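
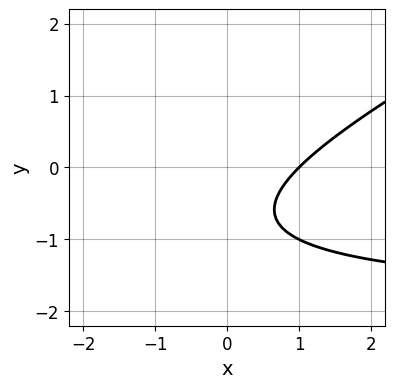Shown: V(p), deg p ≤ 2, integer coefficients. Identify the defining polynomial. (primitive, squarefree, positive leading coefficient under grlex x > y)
x*y - 2*y^2 + 2*x - 3*y - 2

1. The degree is 2 — the shape is more complex than any degree-1 curve.
2. From the axis intercepts and sections: the curve avoids every integer y-axis point in the box; one x-axis crossing is at x = 1.
3. The integer polynomial consistent with all of this is the stated p.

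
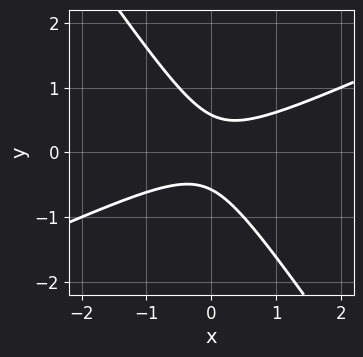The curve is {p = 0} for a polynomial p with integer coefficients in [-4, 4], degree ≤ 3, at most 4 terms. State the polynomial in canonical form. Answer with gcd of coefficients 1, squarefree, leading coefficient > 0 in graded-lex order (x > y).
(a) Degree: the shape is more complex than any degree-1 curve, so deg p = 2.
(b) Against the integer gridlines: it misses every integer gridline on the x-axis.
(c) Assembling these constraints gives the stated polynomial.

2*x^2 - 3*x*y - 3*y^2 + 1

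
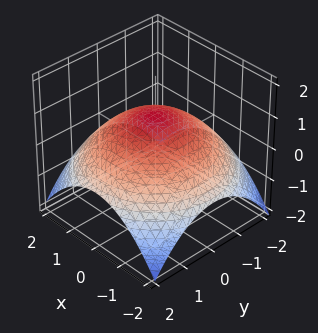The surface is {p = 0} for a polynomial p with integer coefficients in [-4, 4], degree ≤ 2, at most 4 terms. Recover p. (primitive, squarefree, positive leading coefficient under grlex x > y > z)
First, the degree is 2 — the shape is more complex than any degree-1 surface.
Next, symmetry: every cross-section ⟂ z is a circle, so x, y appear only via x² + y².
Then, reading off the gridlines: a circular section at z = 0 has radius between 1 and 2; it meets the z-axis at z = 1 (among the integer gridlines).
Finally, together with the visible shape, these determine p as stated.

x^2 + y^2 + 3*z - 3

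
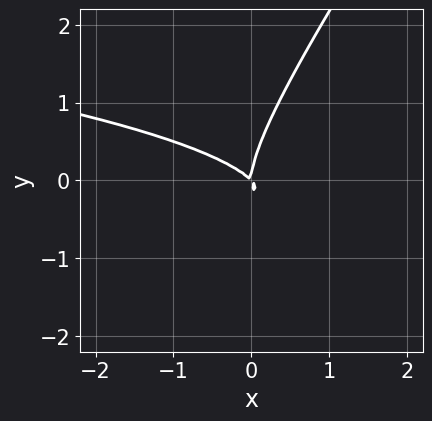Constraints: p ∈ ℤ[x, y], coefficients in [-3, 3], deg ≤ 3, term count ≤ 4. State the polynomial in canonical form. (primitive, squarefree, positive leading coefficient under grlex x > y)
Degree: a generic line meets the curve in up to 3 points, so deg p = 3.
Against the integer gridlines: it meets the x-axis at x = 0 (among the integer gridlines); it crosses the y-axis at the gridline y = 0.
Assembling these constraints gives the stated polynomial.

3*x*y^2 - 2*y^3 + 2*x^2 + 2*x*y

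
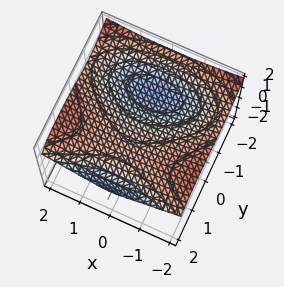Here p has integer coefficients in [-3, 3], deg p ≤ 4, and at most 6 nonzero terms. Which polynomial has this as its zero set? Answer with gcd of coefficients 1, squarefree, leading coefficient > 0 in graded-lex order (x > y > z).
y^3 + 2*z^3 - x^2 - 3*y - 3

First, deg p = 3. The shape is more complex than any degree-2 surface.
Then, observable constraints: no x-intercept at any integer in the box; the surface avoids every integer y-axis point in the box.
Finally, the integer polynomial consistent with all of this is the stated p.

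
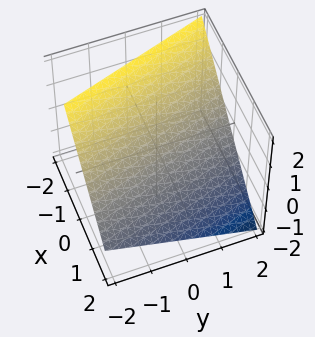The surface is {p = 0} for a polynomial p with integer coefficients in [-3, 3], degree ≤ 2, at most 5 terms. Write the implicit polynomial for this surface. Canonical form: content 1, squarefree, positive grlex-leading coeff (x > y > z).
3*x + y + 3*z - 2

1. The degree is 1 — the surface is flat (a plane).
2. Observable constraints: it meets the y-axis at y = 2 (among the integer gridlines).
3. Together with the visible shape, these determine p as stated.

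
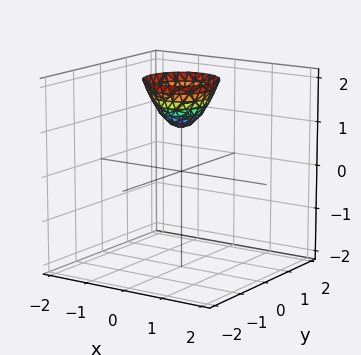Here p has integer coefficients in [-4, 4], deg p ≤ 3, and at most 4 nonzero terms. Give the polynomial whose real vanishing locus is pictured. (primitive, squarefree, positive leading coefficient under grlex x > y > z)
3*x^2 + 3*y^2 - 2*z + 2

1. Degree: the shape is more complex than any degree-1 surface, so deg p = 2.
2. Symmetry: every cross-section ⟂ z is a circle, so x, y appear only via x² + y².
3. Checking where it meets the axes: it misses every integer gridline on the x-axis; no y-intercept at any integer in the box.
4. Fitting integer coefficients to these (and the overall shape) gives p. Check: (0, 0, 1) on the z-axis lies on the surface, and p(0, 0, 1) = 0. ✓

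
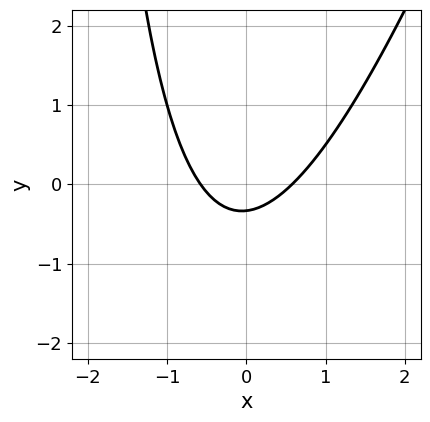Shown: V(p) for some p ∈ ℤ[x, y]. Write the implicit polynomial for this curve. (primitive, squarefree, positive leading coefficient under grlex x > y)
(a) deg p = 2. No degree-1 curve has this shape.
(b) Solving for integer coefficients yields p as stated.

3*x^2 - x*y - 3*y - 1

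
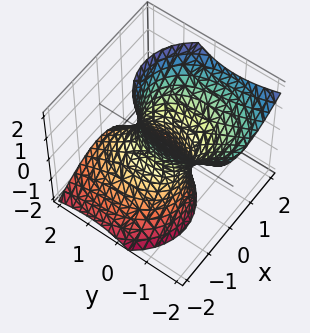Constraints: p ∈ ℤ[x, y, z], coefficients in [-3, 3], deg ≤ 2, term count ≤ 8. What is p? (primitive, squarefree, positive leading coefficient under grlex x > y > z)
deg p = 2.
Checking where it meets the axes: it misses every integer gridline on the z-axis; among the integer gridlines, it crosses the y-axis at y ∈ {-1, 1}.
These observations pin down the coefficients.

3*x^2 - 2*x*z + 2*y^2 + 2*y*z - z^2 - 2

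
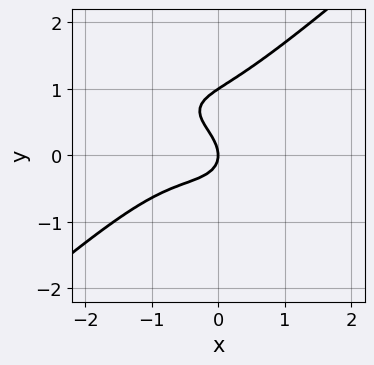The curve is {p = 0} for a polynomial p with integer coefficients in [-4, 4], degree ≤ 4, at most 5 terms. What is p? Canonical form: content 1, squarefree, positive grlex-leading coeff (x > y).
(a) deg p = 3.
(b) Observable constraints: it meets the x-axis at x = 0 (among the integer gridlines); among the integer gridlines, it crosses the y-axis at y ∈ {0, 1}.
(c) Putting this together gives p.

2*x^3 - 3*y^3 + 2*x^2 + 3*y^2 + 2*x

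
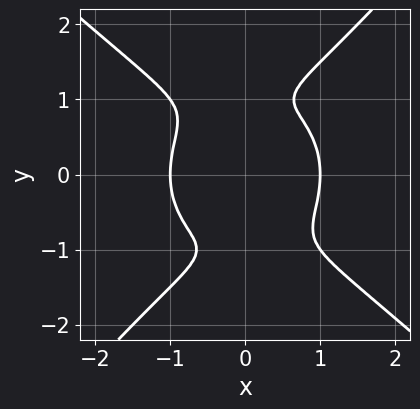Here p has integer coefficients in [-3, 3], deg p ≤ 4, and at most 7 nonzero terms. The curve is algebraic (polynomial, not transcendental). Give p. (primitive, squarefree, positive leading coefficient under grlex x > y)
2*x^4 + x*y^3 - 2*y^4 + 3*y^2 - 2

(a) Degree: a generic line meets the curve in up to 4 points, so deg p = 4.
(b) From the visible intercepts: the x-axis gridline crossings are at x ∈ {-1, 1}; it misses every integer gridline on the y-axis.
(c) The integer polynomial consistent with all of this is the stated p.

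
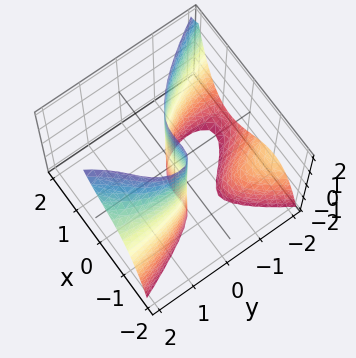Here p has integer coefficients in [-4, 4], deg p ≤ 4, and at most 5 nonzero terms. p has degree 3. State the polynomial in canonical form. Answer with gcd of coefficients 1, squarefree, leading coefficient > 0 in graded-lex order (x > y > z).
2*x^3 - y^2*z + x^2 + 2*x*y + 3*y

(a) deg p = 3. The shape is more complex than any degree-2 surface.
(b) From the visible intercepts: it crosses the y-axis at the gridline y = 0; it crosses the x-axis at the gridline x = 0; the visible z-axis segment lies entirely on the surface.
(c) Fitting integer coefficients to these (and the overall shape) gives p.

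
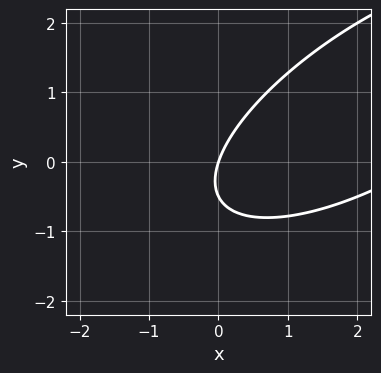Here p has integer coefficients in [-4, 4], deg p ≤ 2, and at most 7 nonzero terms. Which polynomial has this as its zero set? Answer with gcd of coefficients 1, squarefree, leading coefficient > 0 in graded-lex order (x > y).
deg p = 2.
From the visible intercepts: it meets the y-axis at y = 0 (among the integer gridlines); it meets the x-axis at x = 0 (among the integer gridlines).
Fitting integer coefficients to these (and the overall shape) gives p.

x^2 - 2*x*y + 2*y^2 - 3*x + y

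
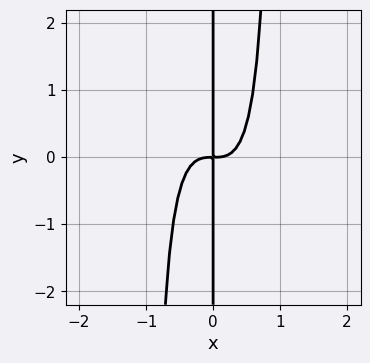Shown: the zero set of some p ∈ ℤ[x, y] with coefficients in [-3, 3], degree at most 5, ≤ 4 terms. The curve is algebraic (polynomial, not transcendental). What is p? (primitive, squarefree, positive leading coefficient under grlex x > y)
3*x^4 + x^3*y - x*y

1. deg p = 4. The shape is more complex than any degree-3 curve.
2. Observable constraints: the visible y-axis segment lies entirely on the curve.
3. Together with the visible shape, these determine p as stated.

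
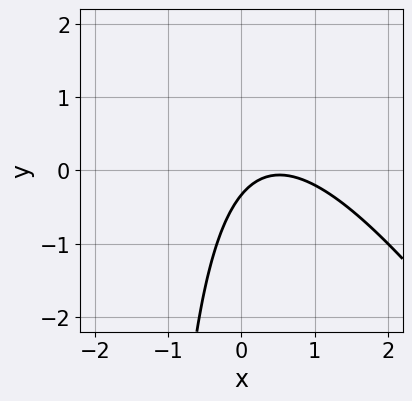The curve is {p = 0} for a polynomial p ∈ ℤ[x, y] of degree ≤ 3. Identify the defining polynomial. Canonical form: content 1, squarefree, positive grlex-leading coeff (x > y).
The degree is 2 — no degree-1 curve has this shape.
From the visible intercepts: no x-intercept at any integer in the box.
Together with the visible shape, these determine p as stated.

3*x^2 + 2*x*y - 3*x + 3*y + 1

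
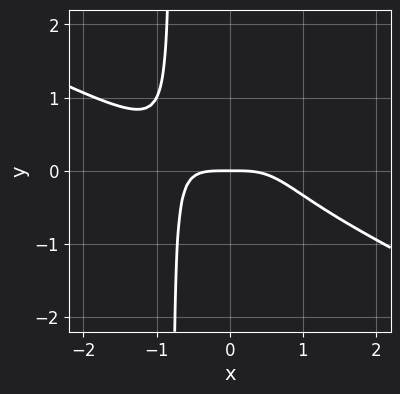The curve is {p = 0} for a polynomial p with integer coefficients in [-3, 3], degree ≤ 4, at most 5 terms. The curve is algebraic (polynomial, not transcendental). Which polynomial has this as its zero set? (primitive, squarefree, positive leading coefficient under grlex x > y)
(a) The degree is 4 — a generic line meets the curve in up to 4 points.
(b) Against the integer gridlines: it meets the x-axis at x = 0 (among the integer gridlines); it meets the y-axis at y = 0 (among the integer gridlines).
(c) Assembling these constraints gives the stated polynomial.

x^4 + 2*x^3*y + y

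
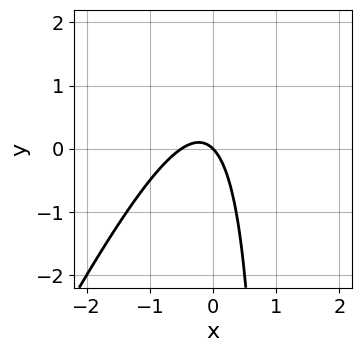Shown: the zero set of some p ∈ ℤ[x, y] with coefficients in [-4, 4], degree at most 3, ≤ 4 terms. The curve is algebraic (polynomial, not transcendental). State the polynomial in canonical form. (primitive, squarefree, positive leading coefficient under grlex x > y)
1. The degree is 2 — no degree-1 curve has this shape.
2. Checking where it meets the axes: it crosses the x-axis at the gridline x = 0; it meets the y-axis at y = 0 (among the integer gridlines).
3. Fitting integer coefficients to these (and the overall shape) gives p.

2*x^2 - x*y + x + y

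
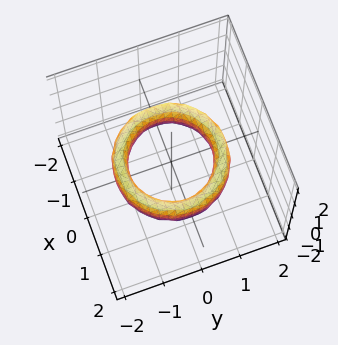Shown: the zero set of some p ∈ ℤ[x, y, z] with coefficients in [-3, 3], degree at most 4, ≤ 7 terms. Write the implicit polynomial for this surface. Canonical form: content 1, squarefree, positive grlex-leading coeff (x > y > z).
x^4 + 2*x^2*y^2 + y^4 - 3*x^2 - 3*y^2 + z^2 + 2

1. deg p = 4.
2. Symmetry: every cross-section ⟂ z is a circle, so x, y appear only via x² + y².
3. Against the integer gridlines: a circular section at z = 0 has radius exactly 1; no z-intercept at any integer in the box.
4. The integer polynomial consistent with all of this is the stated p.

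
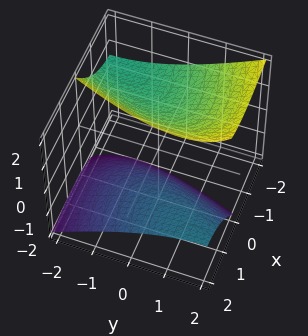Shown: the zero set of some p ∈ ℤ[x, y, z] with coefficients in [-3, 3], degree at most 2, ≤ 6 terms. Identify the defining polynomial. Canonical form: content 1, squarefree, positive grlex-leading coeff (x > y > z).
x^2 - 2*x*y + 3*x*z + y^2 - 2*z^2 + 3

(a) There are 2 components. Treating them together as one polynomial.
(b) deg p = 2. The shape is more complex than any degree-1 surface.
(c) Against the integer gridlines: the surface avoids every integer y-axis point in the box; it misses every integer gridline on the x-axis.
(d) Matching integer coefficients to the picture gives p.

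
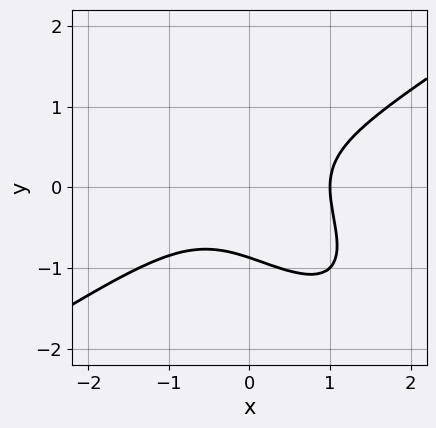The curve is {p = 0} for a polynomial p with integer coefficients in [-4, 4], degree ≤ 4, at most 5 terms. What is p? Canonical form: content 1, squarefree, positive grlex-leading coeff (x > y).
2*x^3 - 3*x*y^2 - 3*y^3 - 2

(a) deg p = 3. A generic line meets the curve in up to 3 points.
(b) Observable constraints: it meets the x-axis at x = 1 (among the integer gridlines).
(c) Solving for integer coefficients yields p as stated.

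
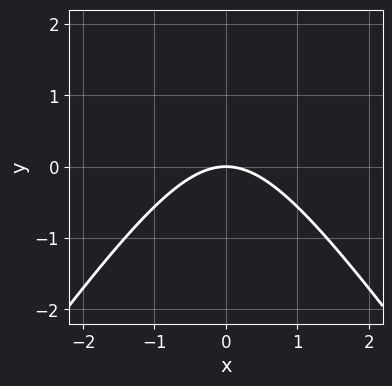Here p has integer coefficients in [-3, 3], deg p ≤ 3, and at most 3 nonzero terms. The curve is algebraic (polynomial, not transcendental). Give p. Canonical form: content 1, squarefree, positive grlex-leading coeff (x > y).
2*x^2 - y^2 + 3*y

First, the degree is 2 — the shape is more complex than any degree-1 curve.
Then, symmetries: mirror symmetry x ↦ −x ⇒ only even powers of x.
Next, observable constraints: it crosses the y-axis at the gridline y = 0; it crosses the x-axis at the gridline x = 0.
Finally, matching integer coefficients to the picture gives p.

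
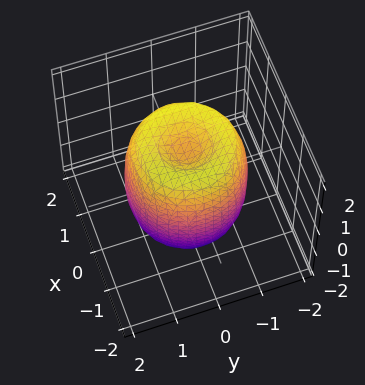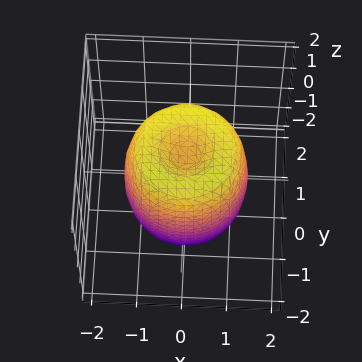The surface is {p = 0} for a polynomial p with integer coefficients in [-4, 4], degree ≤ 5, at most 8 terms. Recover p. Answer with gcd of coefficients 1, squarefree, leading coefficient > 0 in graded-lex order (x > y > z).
The degree is 4 — a generic line meets the surface in up to 4 points.
Symmetry: every cross-section ⟂ z is a circle, so x, y appear only via x² + y².
Against the integer gridlines: a circular section at z = 0 has radius between 1 and 2; the z-axis gridline crossings are at z ∈ {-1, 1}.
These observations pin down the coefficients.

2*x^4 + 4*x^2*y^2 + 2*y^4 - 3*x^2 - 3*y^2 + z^2 - 1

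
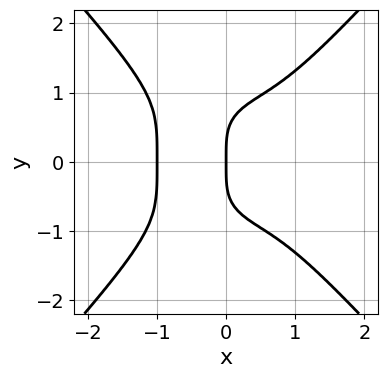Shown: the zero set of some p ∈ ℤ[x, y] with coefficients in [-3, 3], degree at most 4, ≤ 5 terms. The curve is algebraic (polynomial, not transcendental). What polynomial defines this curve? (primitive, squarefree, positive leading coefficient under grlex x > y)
3*x^4 - 2*y^4 + 3*x

(a) The degree is 4 — a generic line meets the curve in up to 4 points.
(b) Symmetries: the y ↦ −y reflection is a symmetry, so y appears only in even powers.
(c) Reading off the gridlines: it meets the y-axis at y = 0 (among the integer gridlines); the x-axis gridline crossings are at x ∈ {-1, 0}.
(d) These observations pin down the coefficients.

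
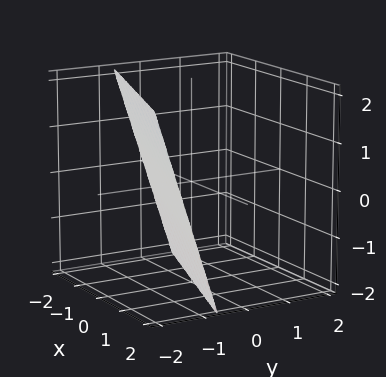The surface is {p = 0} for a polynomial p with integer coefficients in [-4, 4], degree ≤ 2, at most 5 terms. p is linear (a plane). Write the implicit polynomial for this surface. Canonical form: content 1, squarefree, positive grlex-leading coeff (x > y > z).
(a) The degree is 1 — the surface is flat (a plane).
(b) From the visible intercepts: it crosses the x-axis at the gridline x = -2; one z-axis crossing is at z = -2.
(c) These observations pin down the coefficients.

x + 3*y + z + 2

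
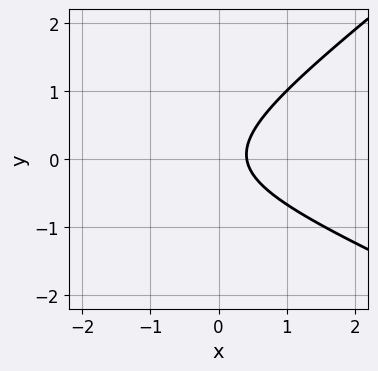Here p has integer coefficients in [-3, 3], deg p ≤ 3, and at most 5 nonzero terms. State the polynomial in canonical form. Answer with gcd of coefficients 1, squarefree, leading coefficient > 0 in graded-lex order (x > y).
x^2 + x*y - 3*y^2 + 2*x - 1

(a) deg p = 2.
(b) From the axis intercepts and sections: no y-intercept at any integer in the box.
(c) Matching integer coefficients to the picture gives p.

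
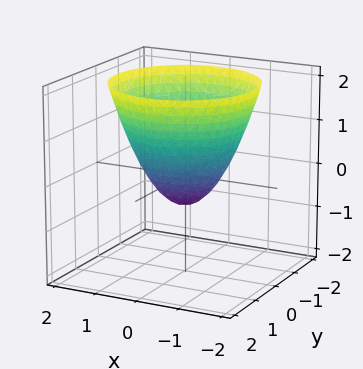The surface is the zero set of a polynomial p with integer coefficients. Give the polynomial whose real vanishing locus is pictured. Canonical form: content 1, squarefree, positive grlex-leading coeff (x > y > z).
3*x^2 + 3*y^2 - 3*z - 2

First, the degree is 2 — the shape is more complex than any degree-1 surface.
Then, symmetries: rotational symmetry about the z-axis ⇒ p depends on x, y only through x² + y².
Then, from the visible intercepts: a circular section at z = 0 has radius between 0 and 1.
Finally, assembling these constraints gives the stated polynomial.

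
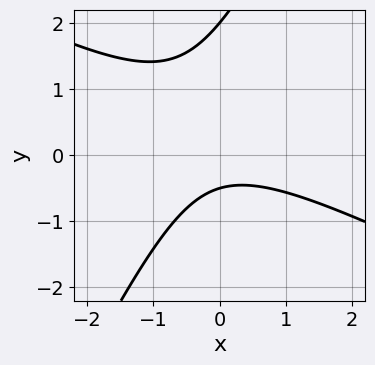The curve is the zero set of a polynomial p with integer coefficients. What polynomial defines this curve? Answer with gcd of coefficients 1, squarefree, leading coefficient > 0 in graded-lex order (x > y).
2*x^2 + 3*x*y - 2*y^2 + 3*y + 2

First, deg p = 2. A generic line meets the curve in up to 2 points.
Next, from the visible intercepts: it crosses the y-axis at the gridline y = 2; no x-intercept at any integer in the box.
Finally, matching integer coefficients to the picture gives p.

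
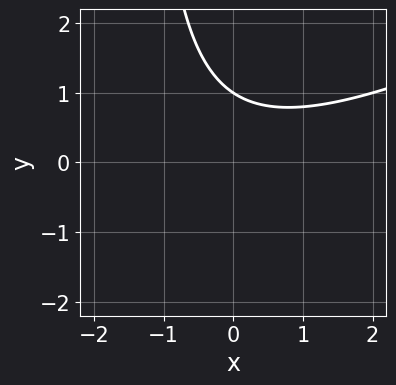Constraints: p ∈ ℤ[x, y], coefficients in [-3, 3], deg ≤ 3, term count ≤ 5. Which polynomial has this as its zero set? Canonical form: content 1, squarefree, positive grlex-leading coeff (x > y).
x^2 - 2*x*y - 3*y + 3

(a) The degree is 2 — no degree-1 curve has this shape.
(b) From the axis intercepts and sections: no x-intercept at any integer in the box; it meets the y-axis at y = 1 (among the integer gridlines).
(c) Fitting integer coefficients to these (and the overall shape) gives p.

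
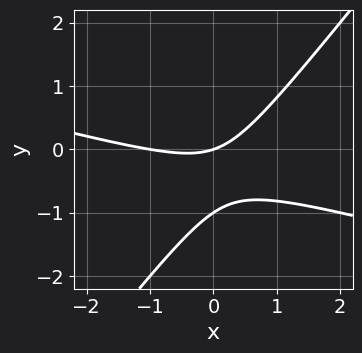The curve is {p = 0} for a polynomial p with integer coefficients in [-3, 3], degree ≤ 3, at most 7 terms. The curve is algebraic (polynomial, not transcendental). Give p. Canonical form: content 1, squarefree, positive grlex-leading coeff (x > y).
1. The degree is 2 — the shape is more complex than any degree-1 curve.
2. Checking where it meets the axes: among the integer gridlines, it crosses the x-axis at x ∈ {-1, 0}; the y-axis gridline crossings are at y ∈ {-1, 0}.
3. Putting this together gives p.

x^2 + 3*x*y - 3*y^2 + x - 3*y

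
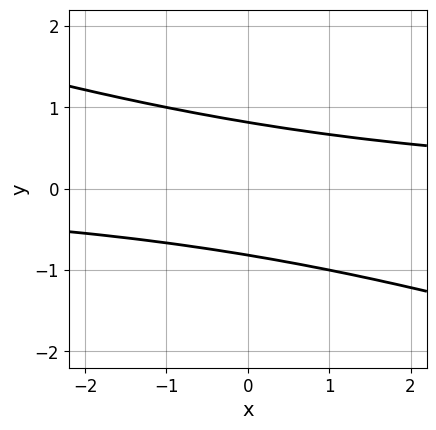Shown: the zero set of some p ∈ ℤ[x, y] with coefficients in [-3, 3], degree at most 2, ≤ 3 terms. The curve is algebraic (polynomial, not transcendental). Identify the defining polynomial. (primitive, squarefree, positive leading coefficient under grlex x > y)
1. Degree: the shape is more complex than any degree-1 curve, so deg p = 2.
2. Against the integer gridlines: no x-intercept at any integer in the box.
3. Assembling these constraints gives the stated polynomial.

x*y + 3*y^2 - 2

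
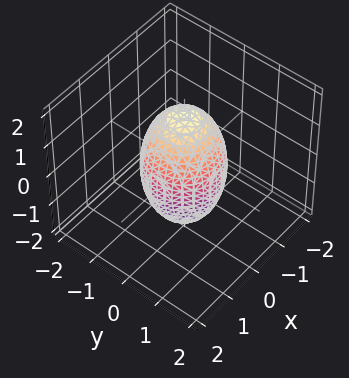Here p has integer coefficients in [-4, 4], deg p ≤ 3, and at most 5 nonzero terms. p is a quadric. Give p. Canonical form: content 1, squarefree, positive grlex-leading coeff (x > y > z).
First, deg p = 2. Bounded and convex; a quadric.
Next, symmetries: it's symmetric under z → −z, forcing even powers of z; the surface is invariant under rotation about z: p = q(x² + y², z).
Next, against the integer gridlines: a circular section at z = -1 has radius between 0 and 1; among the integer gridlines, it crosses the y-axis at y ∈ {-1, 1}; the x-axis gridline crossings are at x ∈ {-1, 1}.
Finally, assembling these constraints gives the stated polynomial.

3*x^2 + 3*y^2 + z^2 - 3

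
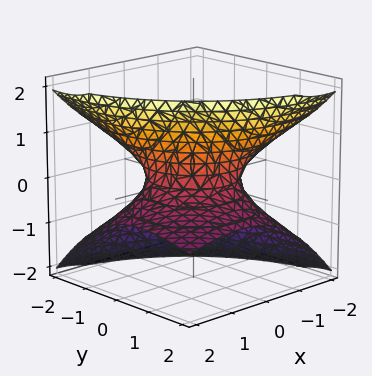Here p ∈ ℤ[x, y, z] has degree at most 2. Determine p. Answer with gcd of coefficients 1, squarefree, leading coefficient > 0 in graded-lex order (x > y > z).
x^2 + 2*x*z + y^2 + 2*y*z - 2*z^2 - 1

1. The degree is 2 — the shape is more complex than any degree-1 surface.
2. Checking where it meets the axes: the y-axis gridline crossings are at y ∈ {-1, 1}; no z-intercept at any integer in the box; among the integer gridlines, it crosses the x-axis at x ∈ {-1, 1}.
3. These observations pin down the coefficients.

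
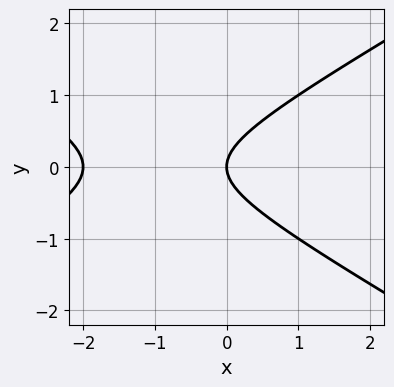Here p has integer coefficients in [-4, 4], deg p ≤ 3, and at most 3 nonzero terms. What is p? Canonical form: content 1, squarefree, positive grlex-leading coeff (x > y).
x^2 - 3*y^2 + 2*x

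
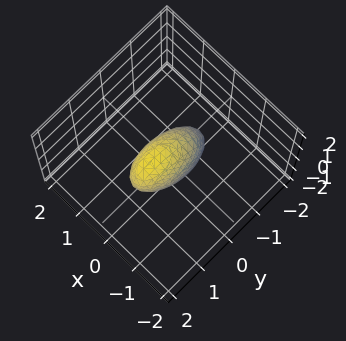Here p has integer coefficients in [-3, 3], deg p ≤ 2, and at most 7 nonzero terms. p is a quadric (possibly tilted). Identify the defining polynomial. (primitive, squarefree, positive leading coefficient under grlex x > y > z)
3*x^2 + y^2 - y*z + z^2 - 1

First, deg p = 2.
Then, against the integer gridlines: among the integer gridlines, it crosses the y-axis at y ∈ {-1, 1}; the z-axis gridline crossings are at z ∈ {-1, 1}.
Finally, fitting integer coefficients to these (and the overall shape) gives p.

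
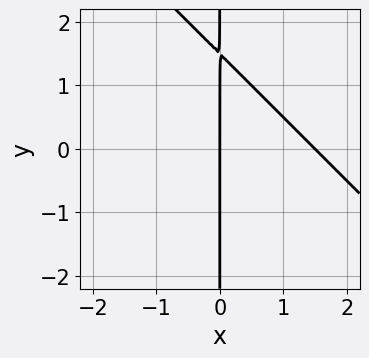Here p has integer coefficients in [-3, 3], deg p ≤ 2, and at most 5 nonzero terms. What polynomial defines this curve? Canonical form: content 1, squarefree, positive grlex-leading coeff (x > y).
deg p = 2.
Checking where it meets the axes: it meets the x-axis at x = 0 (among the integer gridlines); the visible y-axis segment lies entirely on the curve.
Matching integer coefficients to the picture gives p.

2*x^2 + 2*x*y - 3*x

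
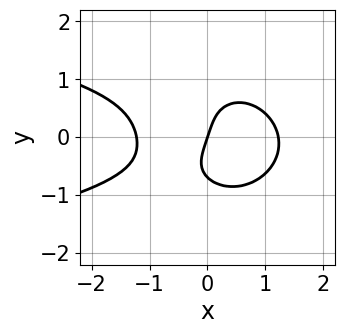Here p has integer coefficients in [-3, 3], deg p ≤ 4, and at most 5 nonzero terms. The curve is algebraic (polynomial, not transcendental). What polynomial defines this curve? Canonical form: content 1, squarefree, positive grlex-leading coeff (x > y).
3*x^2*y^2 + 3*y^4 + 2*x^3 - 3*x + y

1. deg p = 4. The shape is more complex than any degree-3 curve.
2. Observable constraints: it meets the x-axis at x = 0 (among the integer gridlines); one y-axis crossing is at y = 0.
3. Together with the visible shape, these determine p as stated.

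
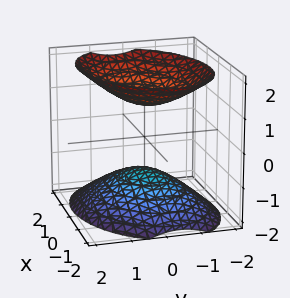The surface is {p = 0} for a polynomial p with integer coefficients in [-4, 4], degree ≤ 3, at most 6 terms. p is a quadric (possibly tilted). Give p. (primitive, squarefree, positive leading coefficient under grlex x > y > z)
2*x^2 - x*y + 3*y^2 - 3*z^2 + 3

First, I count 2 distinct pieces.
Next, the degree is 2 — the shape is more complex than any degree-1 surface.
Next, against the integer gridlines: no y-intercept at any integer in the box; no x-intercept at any integer in the box; the z-axis gridline crossings are at z ∈ {-1, 1}.
Finally, these observations pin down the coefficients.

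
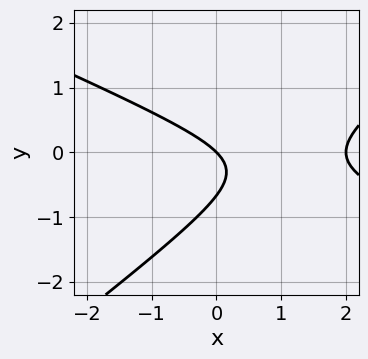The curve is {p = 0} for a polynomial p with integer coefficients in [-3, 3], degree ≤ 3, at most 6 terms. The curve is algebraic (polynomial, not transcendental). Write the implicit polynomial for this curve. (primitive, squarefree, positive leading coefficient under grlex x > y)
Degree: the shape is more complex than any degree-1 curve, so deg p = 2.
Against the integer gridlines: one y-axis crossing is at y = 0; the x-axis gridline crossings are at x ∈ {0, 2}.
Putting this together gives p.

x^2 + x*y - 3*y^2 - 2*x - 2*y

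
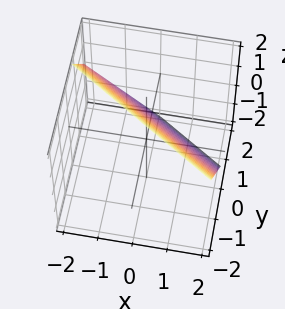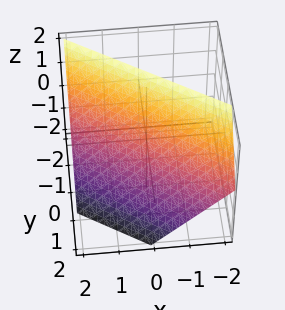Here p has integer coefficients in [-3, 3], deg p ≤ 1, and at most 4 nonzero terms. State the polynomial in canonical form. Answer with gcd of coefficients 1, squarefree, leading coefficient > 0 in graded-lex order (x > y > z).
(a) deg p = 1. The surface is flat (a plane).
(b) Against the integer gridlines: it crosses the z-axis at the gridline z = 1; one x-axis crossing is at x = 1.
(c) Solving for integer coefficients yields p as stated.

2*x + 3*y + 2*z - 2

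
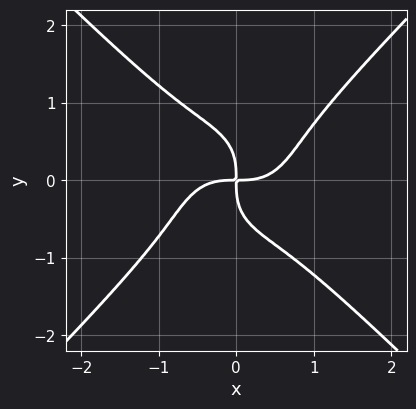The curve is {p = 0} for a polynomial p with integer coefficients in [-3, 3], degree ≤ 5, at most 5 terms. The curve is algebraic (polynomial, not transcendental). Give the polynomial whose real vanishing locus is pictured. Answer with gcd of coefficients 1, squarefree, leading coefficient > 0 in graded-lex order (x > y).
(a) The degree is 4 — no degree-3 curve has this shape.
(b) Against the integer gridlines: it crosses the x-axis at the gridline x = 0; it crosses the y-axis at the gridline y = 0.
(c) Matching integer coefficients to the picture gives p.

x^4 - y^4 - x*y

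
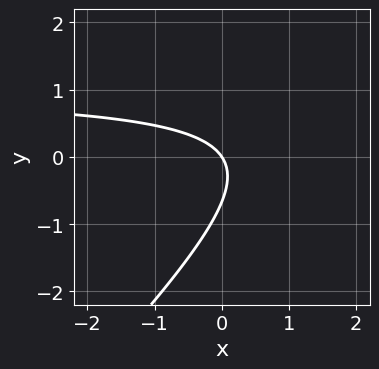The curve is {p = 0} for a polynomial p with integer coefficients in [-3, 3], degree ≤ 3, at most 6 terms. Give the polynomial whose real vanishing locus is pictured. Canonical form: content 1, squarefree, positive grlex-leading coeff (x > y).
3*x*y - 3*y^2 - 3*x - 2*y

The degree is 2 — a generic line meets the curve in up to 2 points.
From the axis intercepts and sections: one x-axis crossing is at x = 0; it meets the y-axis at y = 0 (among the integer gridlines).
The integer polynomial consistent with all of this is the stated p.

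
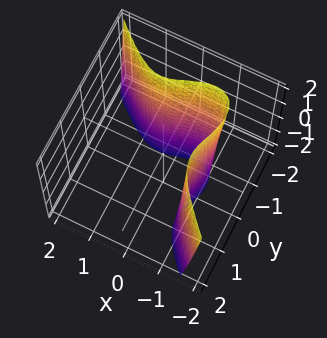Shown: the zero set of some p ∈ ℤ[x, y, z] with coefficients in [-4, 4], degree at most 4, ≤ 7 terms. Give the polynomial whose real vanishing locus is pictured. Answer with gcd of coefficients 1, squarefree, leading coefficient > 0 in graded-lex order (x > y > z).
3*x^3 + 3*y^3 + y^2*z + 3*x*y + 3

deg p = 3.
From the axis intercepts and sections: one y-axis crossing is at y = -1; no z-intercept at any integer in the box; it crosses the x-axis at the gridline x = -1.
Assembling these constraints gives the stated polynomial.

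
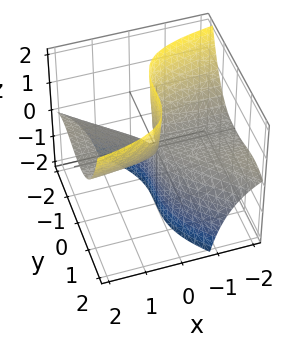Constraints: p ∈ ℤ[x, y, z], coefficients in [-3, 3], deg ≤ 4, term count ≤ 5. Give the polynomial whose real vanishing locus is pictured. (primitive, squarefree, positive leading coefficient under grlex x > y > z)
(a) The degree is 3 — a generic line meets the surface in up to 3 points.
(b) Reading off the gridlines: it crosses the y-axis at the gridline y = 0; the visible z-axis segment lies entirely on the surface.
(c) Together with the visible shape, these determine p as stated. Check: (-1, 0, 0) on the x-axis lies on the surface, and p(-1, 0, 0) = 0. ✓

x*y^2 + y^3 - 3*x*z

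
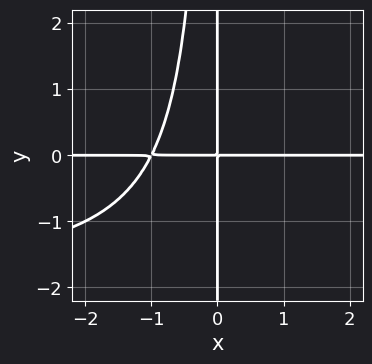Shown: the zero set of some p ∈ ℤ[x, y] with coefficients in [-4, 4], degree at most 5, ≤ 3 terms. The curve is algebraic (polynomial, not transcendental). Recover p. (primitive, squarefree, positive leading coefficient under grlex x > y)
x^2*y^2 + 2*x^2*y + 2*x*y

Degree: a generic line meets the curve in up to 4 points, so deg p = 4.
From the axis intercepts and sections: every point of the x-axis in the box is on the curve; the visible y-axis segment lies entirely on the curve.
Matching integer coefficients to the picture gives p.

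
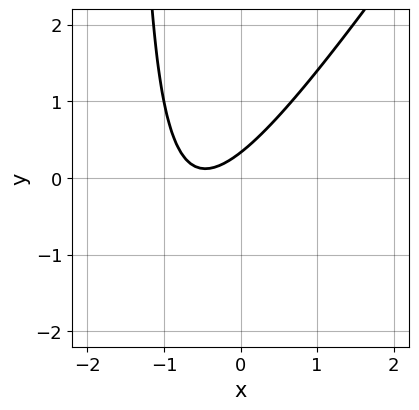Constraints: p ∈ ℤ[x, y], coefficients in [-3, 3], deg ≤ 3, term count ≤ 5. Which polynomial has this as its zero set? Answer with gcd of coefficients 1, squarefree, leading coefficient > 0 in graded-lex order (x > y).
3*x^2 - 2*x*y + 3*x - 3*y + 1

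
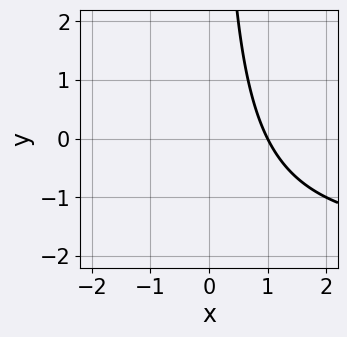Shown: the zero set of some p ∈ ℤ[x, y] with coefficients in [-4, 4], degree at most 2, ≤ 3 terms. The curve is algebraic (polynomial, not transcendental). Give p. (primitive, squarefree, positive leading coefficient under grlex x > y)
x*y + 2*x - 2

1. deg p = 2. No degree-1 curve has this shape.
2. Observable constraints: it misses every integer gridline on the y-axis; it crosses the x-axis at the gridline x = 1.
3. Solving for integer coefficients yields p as stated.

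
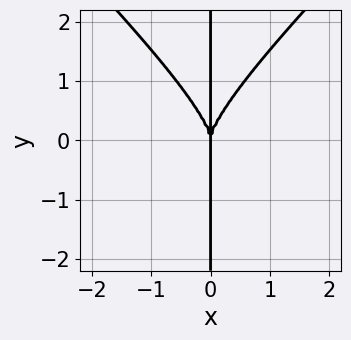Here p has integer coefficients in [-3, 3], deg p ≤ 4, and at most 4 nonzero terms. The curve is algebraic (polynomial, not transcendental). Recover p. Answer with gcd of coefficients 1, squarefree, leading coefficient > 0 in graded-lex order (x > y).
(a) The degree is 4 — a generic line meets the curve in up to 4 points.
(b) Checking where it meets the axes: it meets the x-axis at x = 0 (among the integer gridlines); every point of the y-axis in the box is on the curve.
(c) The integer polynomial consistent with all of this is the stated p.

x^3*y - x*y^3 + 2*x^3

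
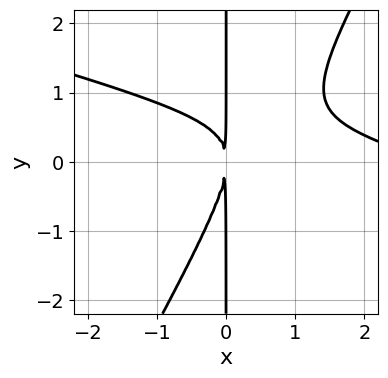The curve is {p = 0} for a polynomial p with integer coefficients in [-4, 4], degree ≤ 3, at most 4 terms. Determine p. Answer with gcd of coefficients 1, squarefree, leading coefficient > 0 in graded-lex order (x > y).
x^3 + 3*x^2*y - 2*x*y^2 - 3*x^2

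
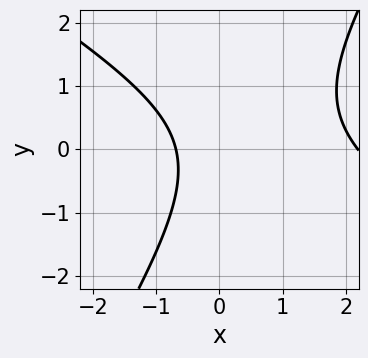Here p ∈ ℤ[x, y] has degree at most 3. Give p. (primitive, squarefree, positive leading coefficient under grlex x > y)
First, deg p = 2.
Then, from the axis intercepts and sections: it misses every integer gridline on the y-axis.
Finally, together with the visible shape, these determine p as stated.

2*x^2 + 2*x*y - 2*y^2 - 3*x - 3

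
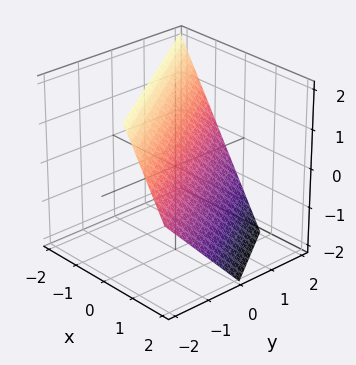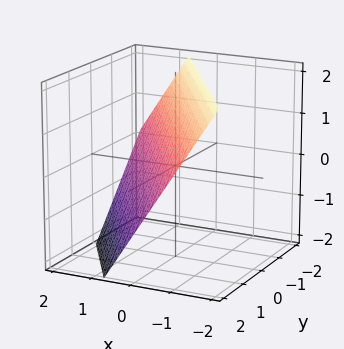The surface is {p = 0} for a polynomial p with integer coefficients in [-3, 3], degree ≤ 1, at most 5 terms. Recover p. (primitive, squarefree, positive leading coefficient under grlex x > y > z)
3*x + 2*y + 2*z - 2

Degree: every cross-section is a straight line — this is a plane, so deg p = 1.
Reading off the gridlines: it meets the y-axis at y = 1 (among the integer gridlines); one z-axis crossing is at z = 1.
Fitting integer coefficients to these (and the overall shape) gives p.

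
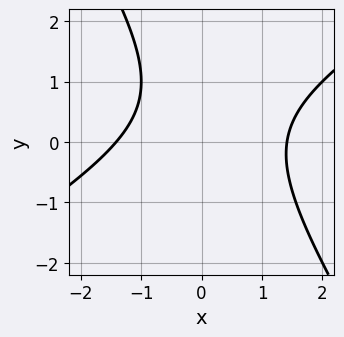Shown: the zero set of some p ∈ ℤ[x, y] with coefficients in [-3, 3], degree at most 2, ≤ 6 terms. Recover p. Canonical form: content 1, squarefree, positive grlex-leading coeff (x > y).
x^2 - x*y - y^2 + y - 2

First, the degree is 2 — no degree-1 curve has this shape.
Next, reading off the gridlines: the curve avoids every integer y-axis point in the box.
Finally, matching integer coefficients to the picture gives p.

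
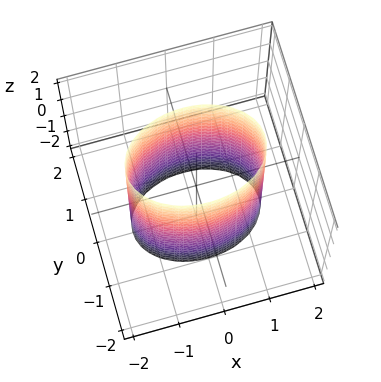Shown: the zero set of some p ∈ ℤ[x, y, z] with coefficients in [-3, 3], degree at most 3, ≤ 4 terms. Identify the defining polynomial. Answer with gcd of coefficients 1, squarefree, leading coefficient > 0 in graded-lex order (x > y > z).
First, deg p = 2. A cylinder; a quadric.
Then, symmetries: mirror symmetry x ↦ −x ⇒ only even powers of x; mirror symmetry y ↦ −y ⇒ only even powers of y; the z ↦ −z reflection is a symmetry, so z appears only in even powers.
Then, from the axis intercepts and sections: the y-axis gridline crossings are at y ∈ {-1, 1}; no z-intercept at any integer in the box.
Finally, these observations pin down the coefficients.

x^2 + 2*y^2 - 2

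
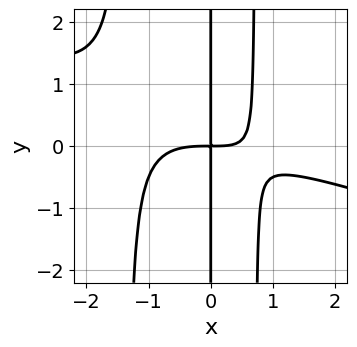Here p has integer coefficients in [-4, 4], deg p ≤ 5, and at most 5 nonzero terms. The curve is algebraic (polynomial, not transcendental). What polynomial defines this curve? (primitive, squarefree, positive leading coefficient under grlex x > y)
1. The degree is 4 — the shape is more complex than any degree-3 curve.
2. Observable constraints: the visible y-axis segment lies entirely on the curve.
3. Putting this together gives p.

x^4 + 3*x^3*y + 2*x^2*y - 3*x*y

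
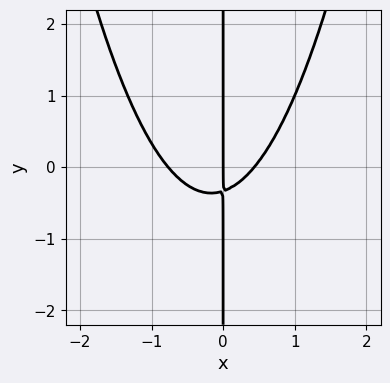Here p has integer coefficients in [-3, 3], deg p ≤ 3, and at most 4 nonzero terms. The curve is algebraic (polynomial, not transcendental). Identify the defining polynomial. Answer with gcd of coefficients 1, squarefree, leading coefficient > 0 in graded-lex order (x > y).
The degree is 3 — the shape is more complex than any degree-2 curve.
Observable constraints: one x-axis crossing is at x = 0; the visible y-axis segment lies entirely on the curve.
Putting this together gives p.

3*x^3 + x^2 - 3*x*y - x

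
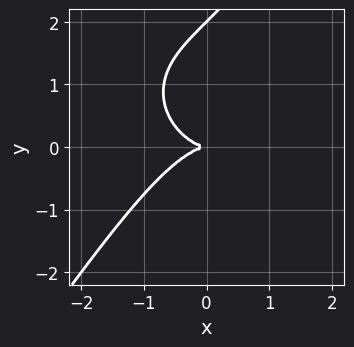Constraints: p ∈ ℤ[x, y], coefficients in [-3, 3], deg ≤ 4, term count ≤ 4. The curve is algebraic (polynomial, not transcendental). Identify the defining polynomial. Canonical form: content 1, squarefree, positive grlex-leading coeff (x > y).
(a) The degree is 3 — no degree-2 curve has this shape.
(b) Against the integer gridlines: the y-axis gridline crossings are at y ∈ {0, 2}; it meets the x-axis at x = 0 (among the integer gridlines).
(c) These observations pin down the coefficients.

x^3 + x*y^2 - y^3 + 2*y^2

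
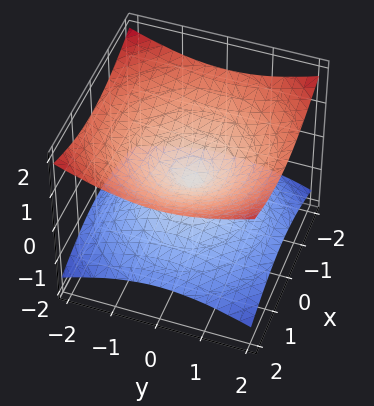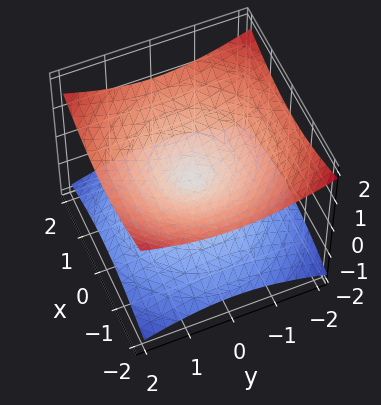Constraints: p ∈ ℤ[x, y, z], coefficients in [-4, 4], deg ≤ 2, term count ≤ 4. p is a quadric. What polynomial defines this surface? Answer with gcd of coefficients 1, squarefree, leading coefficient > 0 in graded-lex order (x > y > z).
x^2 + y^2 - 3*z^2

First, degree: a double cone through the origin; a quadric, so deg p = 2.
Next, by symmetry, the z-axis is an axis of rotation, so x and y enter only as x² + y²; it's symmetric under z → −z, forcing even powers of z.
Then, observable constraints: a circular section at z = -1 has radius between 1 and 2; it meets the x-axis at x = 0 (among the integer gridlines); it crosses the y-axis at the gridline y = 0.
Finally, together with the visible shape, these determine p as stated.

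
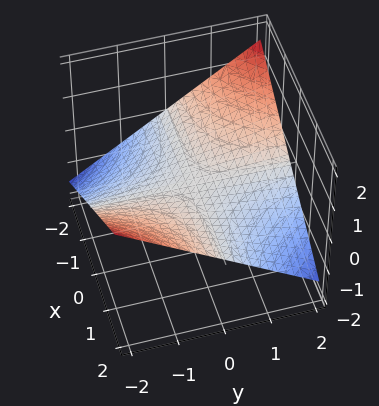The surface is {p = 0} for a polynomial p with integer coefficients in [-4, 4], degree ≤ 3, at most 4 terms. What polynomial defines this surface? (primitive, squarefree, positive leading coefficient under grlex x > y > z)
x*y + 3*z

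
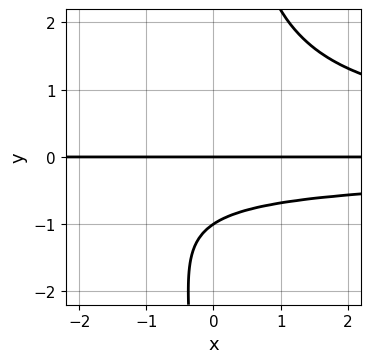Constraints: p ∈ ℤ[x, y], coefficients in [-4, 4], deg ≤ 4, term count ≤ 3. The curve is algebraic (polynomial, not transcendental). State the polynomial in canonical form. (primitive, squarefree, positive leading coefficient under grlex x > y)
1. Degree: a generic line meets the curve in up to 4 points, so deg p = 4.
2. Against the integer gridlines: among the integer gridlines, it crosses the y-axis at y ∈ {-1, 0}; every point of the x-axis in the box is on the curve.
3. Matching integer coefficients to the picture gives p.

2*x*y^3 - 3*y^2 - 3*y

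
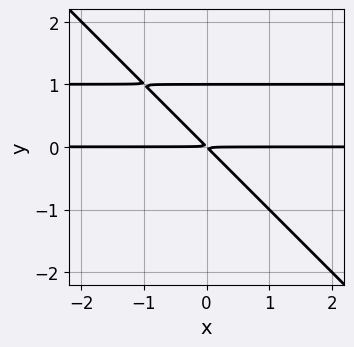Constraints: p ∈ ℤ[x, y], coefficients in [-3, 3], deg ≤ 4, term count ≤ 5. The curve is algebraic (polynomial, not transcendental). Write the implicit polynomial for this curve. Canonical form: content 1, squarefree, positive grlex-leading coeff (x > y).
(a) deg p = 3. A generic line meets the curve in up to 3 points.
(b) From the axis intercepts and sections: the visible x-axis segment lies entirely on the curve; it crosses the y-axis at the gridline y = 1.
(c) Putting this together gives p.

x*y^2 + y^3 - x*y - y^2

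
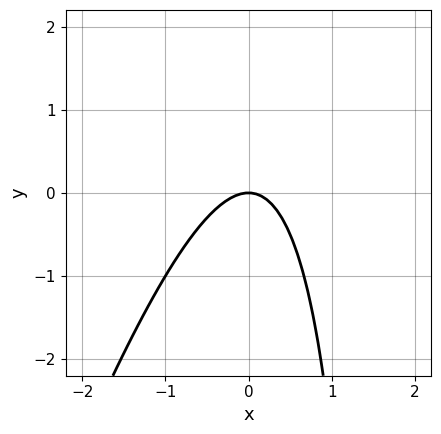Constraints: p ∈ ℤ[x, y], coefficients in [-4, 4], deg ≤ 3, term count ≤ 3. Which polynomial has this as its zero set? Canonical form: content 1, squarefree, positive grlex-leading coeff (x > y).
3*x^2 - x*y + 2*y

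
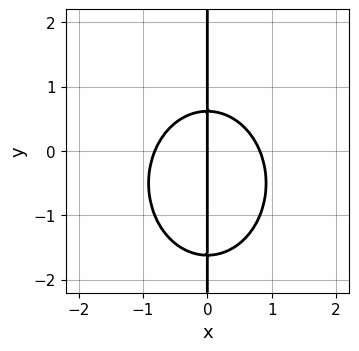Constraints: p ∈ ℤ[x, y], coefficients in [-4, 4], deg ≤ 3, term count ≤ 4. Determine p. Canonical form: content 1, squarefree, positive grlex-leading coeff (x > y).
1. deg p = 3.
2. Checking where it meets the axes: the visible y-axis segment lies entirely on the curve; one x-axis crossing is at x = 0.
3. Together with the visible shape, these determine p as stated.

3*x^3 + 2*x*y^2 + 2*x*y - 2*x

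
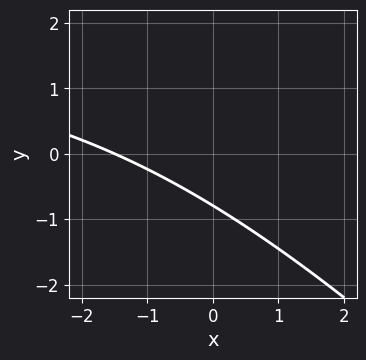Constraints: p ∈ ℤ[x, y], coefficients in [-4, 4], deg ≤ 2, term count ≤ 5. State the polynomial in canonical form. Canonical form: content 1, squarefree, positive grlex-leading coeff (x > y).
1. The degree is 2 — no degree-1 curve has this shape.
2. Solving for integer coefficients yields p as stated.

x*y + y^2 - 2*x - 3*y - 3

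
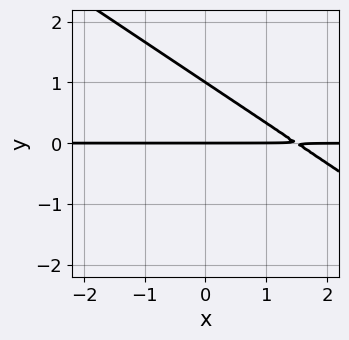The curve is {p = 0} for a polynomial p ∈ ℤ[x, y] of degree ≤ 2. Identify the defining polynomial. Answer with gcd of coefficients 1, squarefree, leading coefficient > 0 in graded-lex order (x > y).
First, degree: no degree-1 curve has this shape, so deg p = 2.
Next, against the integer gridlines: among the integer gridlines, it crosses the y-axis at y ∈ {0, 1}; the visible x-axis segment lies entirely on the curve.
Finally, the integer polynomial consistent with all of this is the stated p.

2*x*y + 3*y^2 - 3*y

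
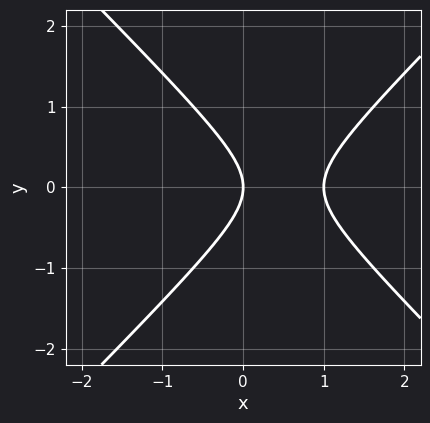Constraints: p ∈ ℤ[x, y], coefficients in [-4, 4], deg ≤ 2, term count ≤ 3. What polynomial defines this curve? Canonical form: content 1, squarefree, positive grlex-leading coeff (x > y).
(a) Degree: the shape is more complex than any degree-1 curve, so deg p = 2.
(b) Symmetries: mirror symmetry y ↦ −y ⇒ only even powers of y.
(c) Against the integer gridlines: one y-axis crossing is at y = 0; among the integer gridlines, it crosses the x-axis at x ∈ {0, 1}.
(d) Solving for integer coefficients yields p as stated.

x^2 - y^2 - x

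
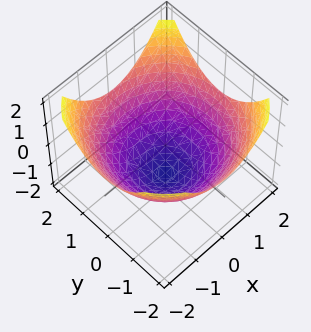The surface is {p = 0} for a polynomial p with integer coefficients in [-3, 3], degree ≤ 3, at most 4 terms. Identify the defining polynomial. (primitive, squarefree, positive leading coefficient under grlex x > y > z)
x^2 + y^2 - 2*z - 3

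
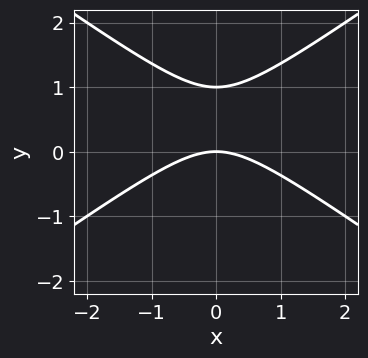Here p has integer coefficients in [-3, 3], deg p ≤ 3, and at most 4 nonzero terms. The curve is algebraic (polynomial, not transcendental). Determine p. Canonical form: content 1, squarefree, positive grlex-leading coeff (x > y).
1. deg p = 2. The shape is more complex than any degree-1 curve.
2. Symmetries: it's symmetric under x → −x, forcing even powers of x.
3. Reading off the gridlines: the y-axis gridline crossings are at y ∈ {0, 1}; one x-axis crossing is at x = 0.
4. Putting this together gives p.

x^2 - 2*y^2 + 2*y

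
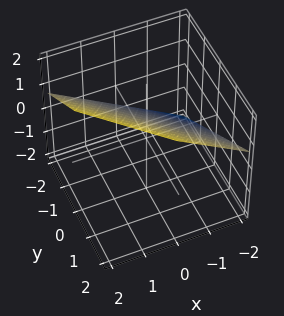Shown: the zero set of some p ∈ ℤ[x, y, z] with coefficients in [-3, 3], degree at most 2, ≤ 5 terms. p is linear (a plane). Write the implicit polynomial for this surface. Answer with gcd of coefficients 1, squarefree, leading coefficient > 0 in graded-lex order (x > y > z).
2*x + 2*y - 3*z + 2

(a) deg p = 1.
(b) Checking where it meets the axes: it crosses the y-axis at the gridline y = -1; one x-axis crossing is at x = -1.
(c) Together with the visible shape, these determine p as stated.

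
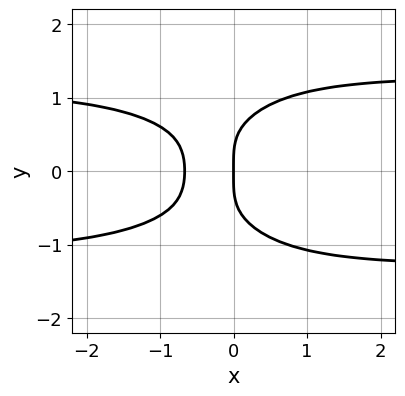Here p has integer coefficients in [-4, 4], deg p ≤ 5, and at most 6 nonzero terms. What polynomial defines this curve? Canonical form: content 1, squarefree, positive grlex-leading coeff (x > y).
2*x^2*y^2 + 2*y^4 - 3*x^2 - 2*x

deg p = 4. No degree-3 curve has this shape.
Symmetries: the y ↦ −y reflection is a symmetry, so y appears only in even powers.
Against the integer gridlines: it crosses the x-axis at the gridline x = 0; one y-axis crossing is at y = 0.
Fitting integer coefficients to these (and the overall shape) gives p.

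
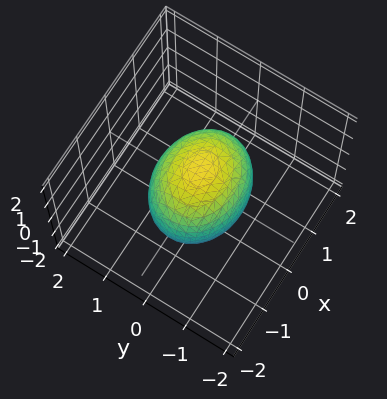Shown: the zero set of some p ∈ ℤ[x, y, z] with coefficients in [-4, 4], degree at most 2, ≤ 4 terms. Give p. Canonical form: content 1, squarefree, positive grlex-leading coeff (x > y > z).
2*x^2 + 3*y^2 + 2*z^2 - 3

1. Degree: bounded and convex; a quadric, so deg p = 2.
2. Symmetries: mirror symmetry z ↦ −z ⇒ only even powers of z; mirror symmetry y ↦ −y ⇒ only even powers of y; the x ↦ −x reflection is a symmetry, so x appears only in even powers.
3. From the axis intercepts and sections: among the integer gridlines, it crosses the y-axis at y ∈ {-1, 1}.
4. These observations pin down the coefficients.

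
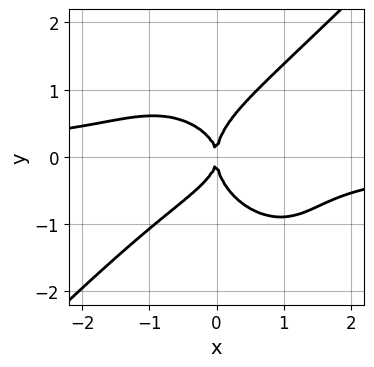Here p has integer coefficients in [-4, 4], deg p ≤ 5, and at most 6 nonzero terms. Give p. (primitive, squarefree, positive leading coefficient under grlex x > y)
3*x^3*y - 3*y^4 + 2*x*y^2 + 3*x^2

The degree is 4 — no degree-3 curve has this shape.
Against the integer gridlines: it meets the x-axis at x = 0 (among the integer gridlines); one y-axis crossing is at y = 0.
The integer polynomial consistent with all of this is the stated p.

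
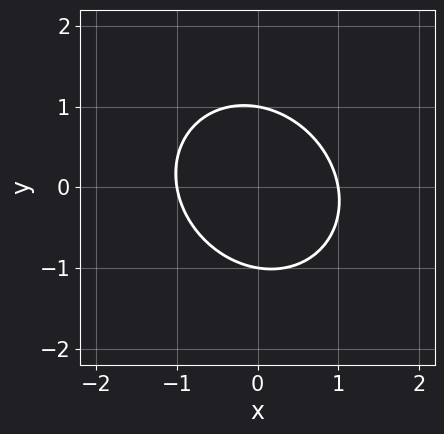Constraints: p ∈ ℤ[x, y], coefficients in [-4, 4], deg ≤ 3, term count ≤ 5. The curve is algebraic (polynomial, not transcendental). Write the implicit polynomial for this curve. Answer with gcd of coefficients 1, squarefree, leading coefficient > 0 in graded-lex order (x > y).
3*x^2 + x*y + 3*y^2 - 3

The degree is 2 — a generic line meets the curve in up to 2 points.
Checking where it meets the axes: the x-axis gridline crossings are at x ∈ {-1, 1}; the y-axis gridline crossings are at y ∈ {-1, 1}.
The integer polynomial consistent with all of this is the stated p.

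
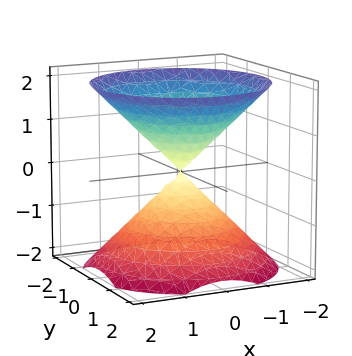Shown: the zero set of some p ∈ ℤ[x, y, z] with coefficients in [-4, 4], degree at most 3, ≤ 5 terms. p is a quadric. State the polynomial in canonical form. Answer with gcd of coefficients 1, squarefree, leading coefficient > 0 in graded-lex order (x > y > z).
x^2 + y^2 - z^2

(a) I count 2 distinct pieces.
(b) The degree is 2 — two nappes meeting at a single point; a quadric.
(c) Symmetries: it's symmetric under z → −z, forcing even powers of z; the z-axis is an axis of rotation, so x and y enter only as x² + y².
(d) Against the integer gridlines: it meets the z-axis at z = 0 (among the integer gridlines); it crosses the y-axis at the gridline y = 0; one x-axis crossing is at x = 0; a circular section at z = -1 has radius exactly 1.
(e) Putting this together gives p.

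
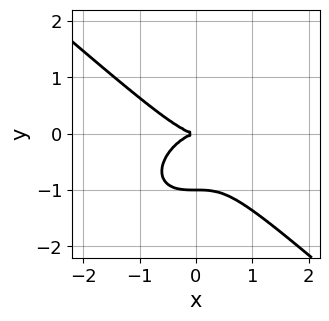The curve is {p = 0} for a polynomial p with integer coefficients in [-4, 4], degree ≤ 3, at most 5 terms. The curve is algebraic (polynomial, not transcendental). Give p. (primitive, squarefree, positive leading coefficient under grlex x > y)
2*x^3 + 3*y^3 + 3*y^2

First, degree: the shape is more complex than any degree-2 curve, so deg p = 3.
Next, against the integer gridlines: the y-axis gridline crossings are at y ∈ {-1, 0}; it meets the x-axis at x = 0 (among the integer gridlines).
Finally, assembling these constraints gives the stated polynomial.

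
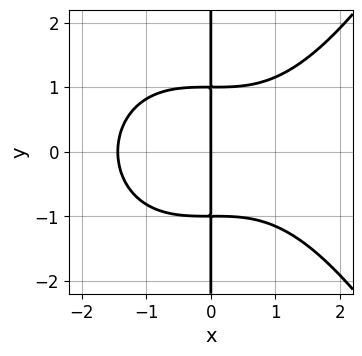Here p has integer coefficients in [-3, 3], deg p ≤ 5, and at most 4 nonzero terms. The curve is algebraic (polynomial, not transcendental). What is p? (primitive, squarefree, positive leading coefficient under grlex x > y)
(a) deg p = 4.
(b) Symmetries: it's symmetric under y → −y, forcing even powers of y.
(c) From the visible intercepts: it meets the x-axis at x = 0 (among the integer gridlines); the visible y-axis segment lies entirely on the curve.
(d) The integer polynomial consistent with all of this is the stated p.

x^4 - 3*x*y^2 + 3*x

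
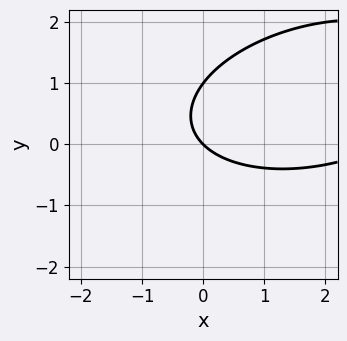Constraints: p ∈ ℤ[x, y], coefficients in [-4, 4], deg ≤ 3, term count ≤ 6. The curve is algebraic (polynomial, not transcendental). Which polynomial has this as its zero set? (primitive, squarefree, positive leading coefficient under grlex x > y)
1. Degree: a generic line meets the curve in up to 2 points, so deg p = 2.
2. Reading off the gridlines: among the integer gridlines, it crosses the y-axis at y ∈ {0, 1}; it crosses the x-axis at the gridline x = 0.
3. The integer polynomial consistent with all of this is the stated p.

x^2 - x*y + 3*y^2 - 3*x - 3*y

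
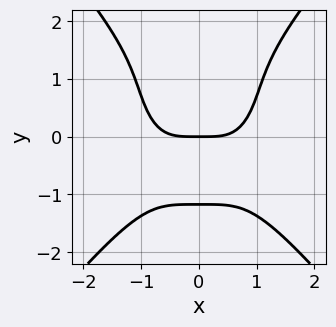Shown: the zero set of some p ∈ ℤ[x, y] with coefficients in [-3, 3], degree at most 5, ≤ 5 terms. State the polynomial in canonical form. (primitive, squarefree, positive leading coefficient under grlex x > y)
2*x^4 - y^4 + y^3 - 3*y

(a) The degree is 4 — a generic line meets the curve in up to 4 points.
(b) Symmetries: it's symmetric under x → −x, forcing even powers of x.
(c) Observable constraints: it meets the y-axis at y = 0 (among the integer gridlines); it meets the x-axis at x = 0 (among the integer gridlines).
(d) Solving for integer coefficients yields p as stated.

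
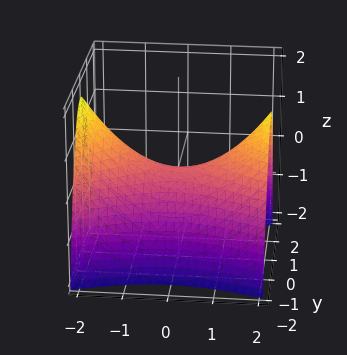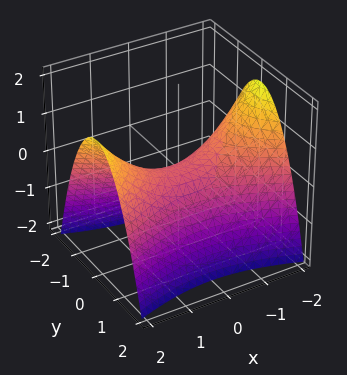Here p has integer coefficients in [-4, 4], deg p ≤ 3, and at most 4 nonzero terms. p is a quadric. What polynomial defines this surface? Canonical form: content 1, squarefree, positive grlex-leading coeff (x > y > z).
1. Degree: a saddle surface; a quadric, so deg p = 2.
2. Symmetries: mirror symmetry x ↦ −x ⇒ only even powers of x; it's symmetric under y → −y, forcing even powers of y.
3. From the visible intercepts: one y-axis crossing is at y = 0; it meets the z-axis at z = 0 (among the integer gridlines); it meets the x-axis at x = 0 (among the integer gridlines).
4. Assembling these constraints gives the stated polynomial.

x^2 - 3*y^2 - 3*z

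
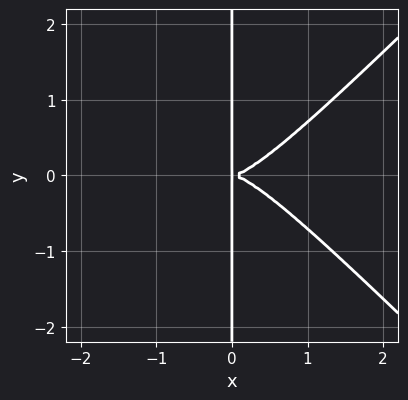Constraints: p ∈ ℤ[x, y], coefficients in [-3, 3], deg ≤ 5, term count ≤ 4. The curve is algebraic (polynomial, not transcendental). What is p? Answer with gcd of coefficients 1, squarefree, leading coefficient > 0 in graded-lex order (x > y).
The degree is 4 — no degree-3 curve has this shape.
Symmetries: it's symmetric under y → −y, forcing even powers of y.
Observable constraints: every point of the y-axis in the box is on the curve.
These observations pin down the coefficients.

x^4 - x^2*y^2 - x*y^2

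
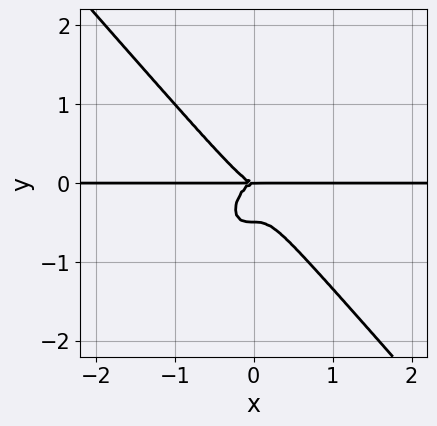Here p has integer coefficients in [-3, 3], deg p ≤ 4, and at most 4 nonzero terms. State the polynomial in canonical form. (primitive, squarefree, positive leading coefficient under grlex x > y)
Degree: no degree-3 curve has this shape, so deg p = 4.
Observable constraints: every point of the x-axis in the box is on the curve; it meets the y-axis at y = 0 (among the integer gridlines).
Together with the visible shape, these determine p as stated.

3*x^3*y + 2*y^4 + y^3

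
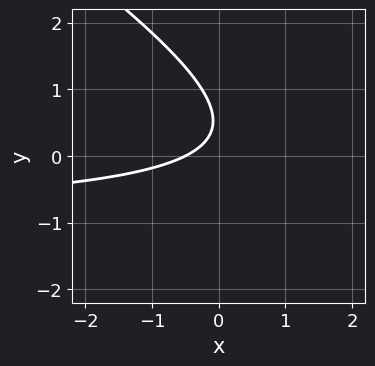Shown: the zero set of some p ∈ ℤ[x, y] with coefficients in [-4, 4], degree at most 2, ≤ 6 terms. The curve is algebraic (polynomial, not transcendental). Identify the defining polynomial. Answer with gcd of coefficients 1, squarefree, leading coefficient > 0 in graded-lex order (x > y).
2*x*y + 3*y^2 + 2*x - 3*y + 1

First, deg p = 2.
Then, reading off the gridlines: it misses every integer gridline on the y-axis.
Finally, solving for integer coefficients yields p as stated.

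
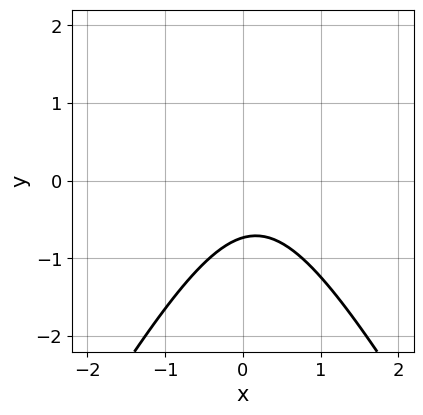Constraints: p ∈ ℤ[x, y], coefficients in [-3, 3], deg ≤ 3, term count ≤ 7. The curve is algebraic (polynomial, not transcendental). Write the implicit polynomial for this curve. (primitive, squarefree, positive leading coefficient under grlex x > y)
1. Degree: a generic line meets the curve in up to 2 points, so deg p = 2.
2. From the visible intercepts: no x-intercept at any integer in the box.
3. Putting this together gives p.

3*x^2 - y^2 - x + 2*y + 2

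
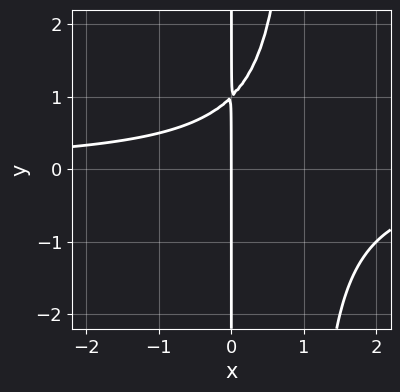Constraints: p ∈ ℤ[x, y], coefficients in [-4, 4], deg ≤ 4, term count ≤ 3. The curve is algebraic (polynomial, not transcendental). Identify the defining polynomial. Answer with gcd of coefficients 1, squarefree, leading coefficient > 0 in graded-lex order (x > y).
x^2*y - x*y + x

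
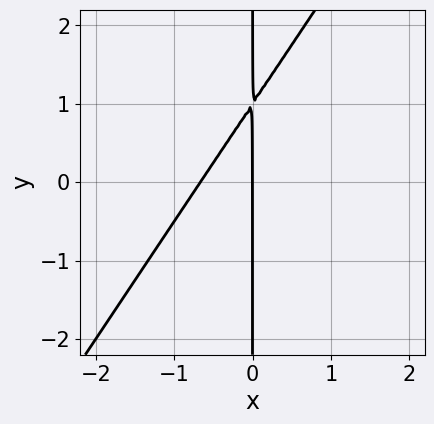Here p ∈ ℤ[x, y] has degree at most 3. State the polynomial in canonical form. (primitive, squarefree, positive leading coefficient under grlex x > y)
3*x^2 - 2*x*y + 2*x

First, the degree is 2 — a generic line meets the curve in up to 2 points.
Then, reading off the gridlines: it meets the x-axis at x = 0 (among the integer gridlines); every point of the y-axis in the box is on the curve.
Finally, putting this together gives p.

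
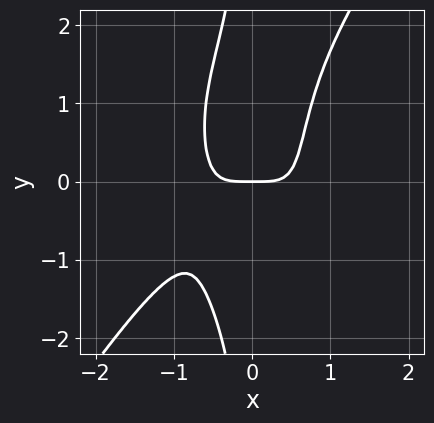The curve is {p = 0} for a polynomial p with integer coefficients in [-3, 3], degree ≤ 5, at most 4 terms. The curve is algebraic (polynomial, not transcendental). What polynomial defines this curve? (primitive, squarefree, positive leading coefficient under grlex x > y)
1. The degree is 4 — a generic line meets the curve in up to 4 points.
2. Checking where it meets the axes: it meets the x-axis at x = 0 (among the integer gridlines); it crosses the y-axis at the gridline y = 0.
3. The integer polynomial consistent with all of this is the stated p.

3*x^4 - x*y^3 + 3*x^2*y - 2*y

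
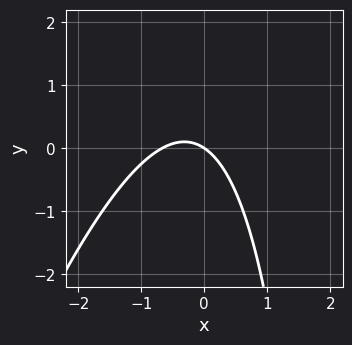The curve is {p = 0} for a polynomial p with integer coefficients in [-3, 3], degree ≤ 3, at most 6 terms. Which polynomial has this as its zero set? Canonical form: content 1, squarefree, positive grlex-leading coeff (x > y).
1. Degree: no degree-1 curve has this shape, so deg p = 2.
2. Checking where it meets the axes: it meets the x-axis at x = 0 (among the integer gridlines); one y-axis crossing is at y = 0.
3. Together with the visible shape, these determine p as stated.

3*x^2 - x*y + 2*x + 3*y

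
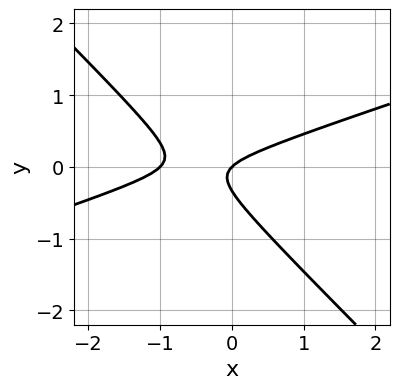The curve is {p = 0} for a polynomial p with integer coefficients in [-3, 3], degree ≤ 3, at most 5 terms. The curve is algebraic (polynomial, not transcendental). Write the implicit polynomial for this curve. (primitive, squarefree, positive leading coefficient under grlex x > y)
x^2 - 2*x*y - 3*y^2 + x - y

(a) The degree is 2 — no degree-1 curve has this shape.
(b) Against the integer gridlines: among the integer gridlines, it crosses the x-axis at x ∈ {-1, 0}; one y-axis crossing is at y = 0.
(c) Putting this together gives p.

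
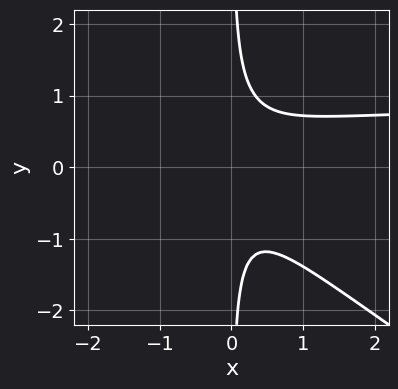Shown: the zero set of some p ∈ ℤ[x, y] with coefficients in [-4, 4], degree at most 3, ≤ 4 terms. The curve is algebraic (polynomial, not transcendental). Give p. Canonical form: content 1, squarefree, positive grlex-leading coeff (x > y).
2*x^2*y + 3*x*y^2 - 2*x^2 - 1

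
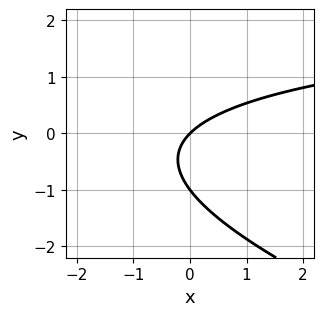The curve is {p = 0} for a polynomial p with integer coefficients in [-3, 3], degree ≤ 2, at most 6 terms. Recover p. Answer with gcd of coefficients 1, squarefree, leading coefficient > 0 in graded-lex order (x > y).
x*y + 3*y^2 - 3*x + 3*y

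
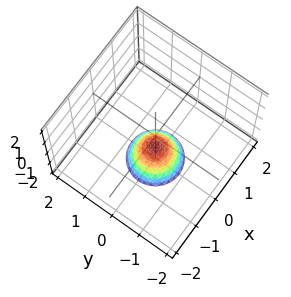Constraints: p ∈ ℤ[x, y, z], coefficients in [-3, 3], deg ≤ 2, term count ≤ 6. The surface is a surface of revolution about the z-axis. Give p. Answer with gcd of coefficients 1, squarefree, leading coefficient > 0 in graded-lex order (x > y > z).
3*x^2 + 3*y^2 + 2*z + 2

First, degree: a generic line meets the surface in up to 2 points, so deg p = 2.
Then, by symmetry, the surface is invariant under rotation about z: p = q(x² + y², z).
Next, checking where it meets the axes: one z-axis crossing is at z = -1; the surface avoids every integer y-axis point in the box; a circular section at z = -2 has radius between 0 and 1; the surface avoids every integer x-axis point in the box.
Finally, the integer polynomial consistent with all of this is the stated p.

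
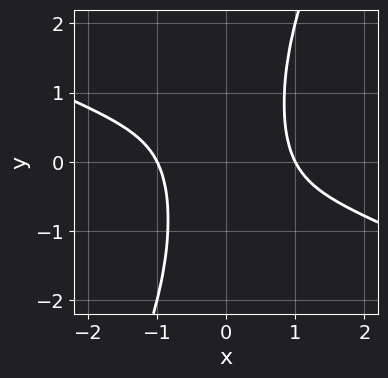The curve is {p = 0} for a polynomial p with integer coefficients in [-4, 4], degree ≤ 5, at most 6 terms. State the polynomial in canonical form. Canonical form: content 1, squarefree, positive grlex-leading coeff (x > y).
x^4 + 2*x^3*y - x^2*y^2 - 1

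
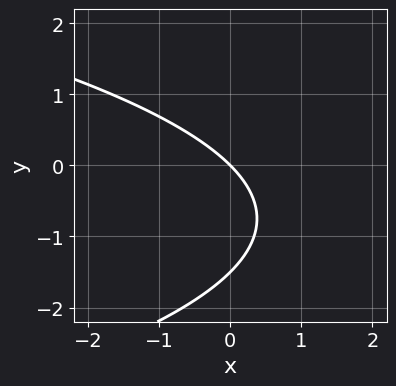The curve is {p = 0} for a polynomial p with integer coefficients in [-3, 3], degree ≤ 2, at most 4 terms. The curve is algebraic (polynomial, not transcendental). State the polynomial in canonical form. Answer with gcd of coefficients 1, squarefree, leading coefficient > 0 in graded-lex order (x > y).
2*y^2 + 3*x + 3*y

1. deg p = 2.
2. From the axis intercepts and sections: it meets the x-axis at x = 0 (among the integer gridlines); it crosses the y-axis at the gridline y = 0.
3. Assembling these constraints gives the stated polynomial.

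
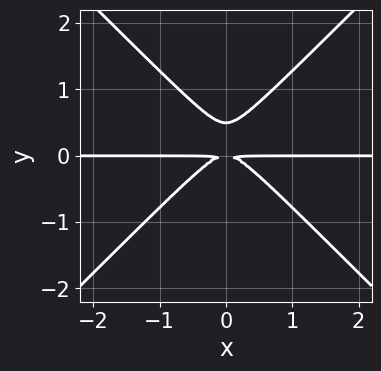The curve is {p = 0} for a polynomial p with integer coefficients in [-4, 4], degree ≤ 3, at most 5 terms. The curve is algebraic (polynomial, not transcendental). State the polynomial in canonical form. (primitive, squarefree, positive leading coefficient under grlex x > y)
2*x^2*y - 2*y^3 + y^2

First, deg p = 3. The shape is more complex than any degree-2 curve.
Next, symmetries: the x ↦ −x reflection is a symmetry, so x appears only in even powers.
Next, from the visible intercepts: every point of the x-axis in the box is on the curve.
Finally, the integer polynomial consistent with all of this is the stated p.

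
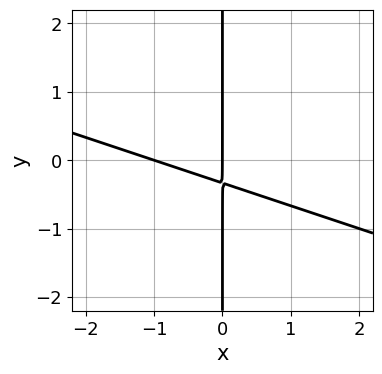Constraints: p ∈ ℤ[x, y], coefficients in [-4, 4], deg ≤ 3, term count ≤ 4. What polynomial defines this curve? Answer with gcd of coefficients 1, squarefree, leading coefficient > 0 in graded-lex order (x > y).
1. Degree: the shape is more complex than any degree-1 curve, so deg p = 2.
2. Reading off the gridlines: every point of the y-axis in the box is on the curve; the x-axis gridline crossings are at x ∈ {-1, 0}.
3. Fitting integer coefficients to these (and the overall shape) gives p.

x^2 + 3*x*y + x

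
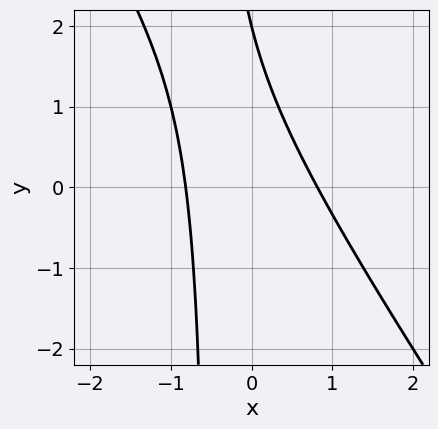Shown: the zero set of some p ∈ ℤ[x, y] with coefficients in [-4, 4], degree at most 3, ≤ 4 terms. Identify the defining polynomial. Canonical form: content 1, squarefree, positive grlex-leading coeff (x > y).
(a) deg p = 2. No degree-1 curve has this shape.
(b) Against the integer gridlines: one y-axis crossing is at y = 2.
(c) Matching integer coefficients to the picture gives p.

3*x^2 + 2*x*y + y - 2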